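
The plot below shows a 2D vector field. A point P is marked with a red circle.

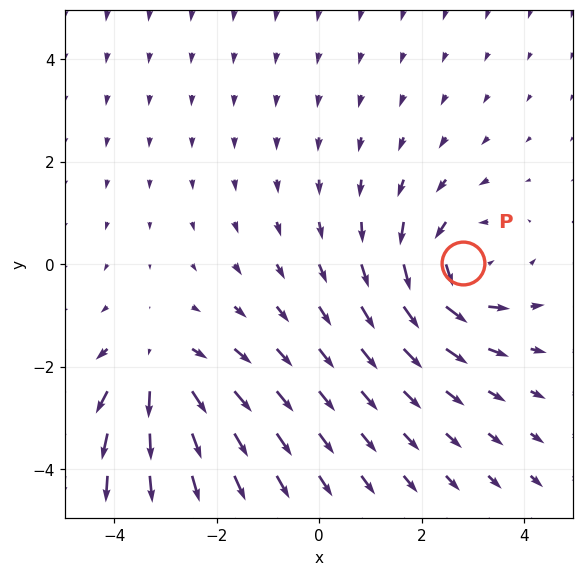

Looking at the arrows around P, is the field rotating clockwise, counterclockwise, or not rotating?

Near P at (2.8, 0.0) the arrows circulate counterclockwise. The curl (z-component) there is about +4; positive curl means counterclockwise rotation.

counterclockwise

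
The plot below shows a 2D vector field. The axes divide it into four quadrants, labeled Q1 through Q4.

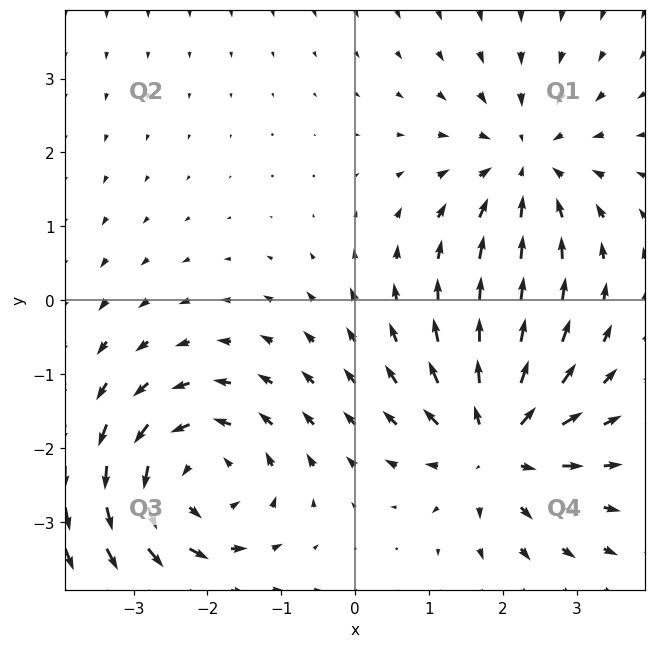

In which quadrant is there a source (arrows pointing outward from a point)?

Q4

The source sits at approximately (1.9, -1.9), which lies in quadrant Q4. The divergence there is about +5, positive as expected for a source.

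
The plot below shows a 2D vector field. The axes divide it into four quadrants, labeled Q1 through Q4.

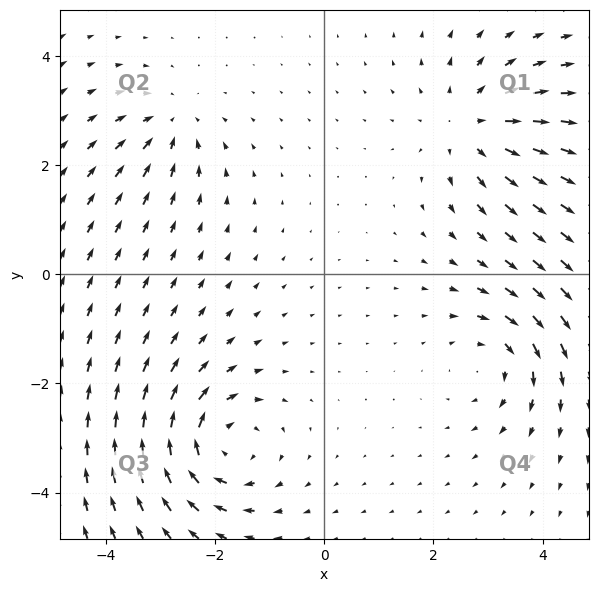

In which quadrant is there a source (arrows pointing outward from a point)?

The source sits at approximately (2.7, 2.7), which lies in quadrant Q1. The divergence there is about +4, positive as expected for a source.

Q1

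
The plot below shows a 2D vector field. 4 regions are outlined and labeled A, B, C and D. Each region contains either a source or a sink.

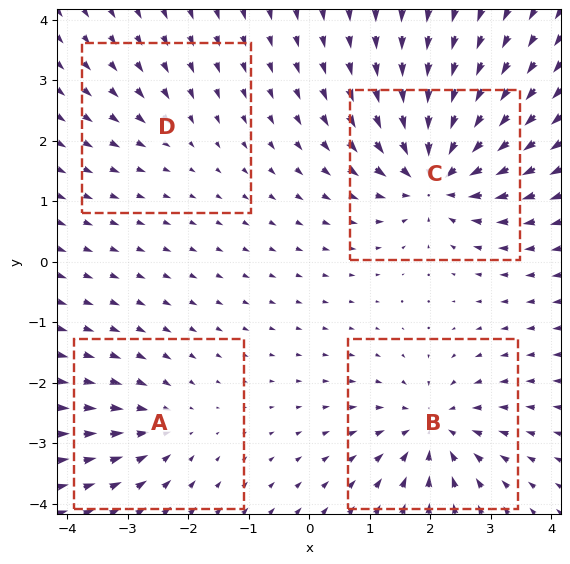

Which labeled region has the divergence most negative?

C

Divergence at each region's feature centre — A: about -4, B: about -6, C: about -8, D: about -2. Region C is most negative.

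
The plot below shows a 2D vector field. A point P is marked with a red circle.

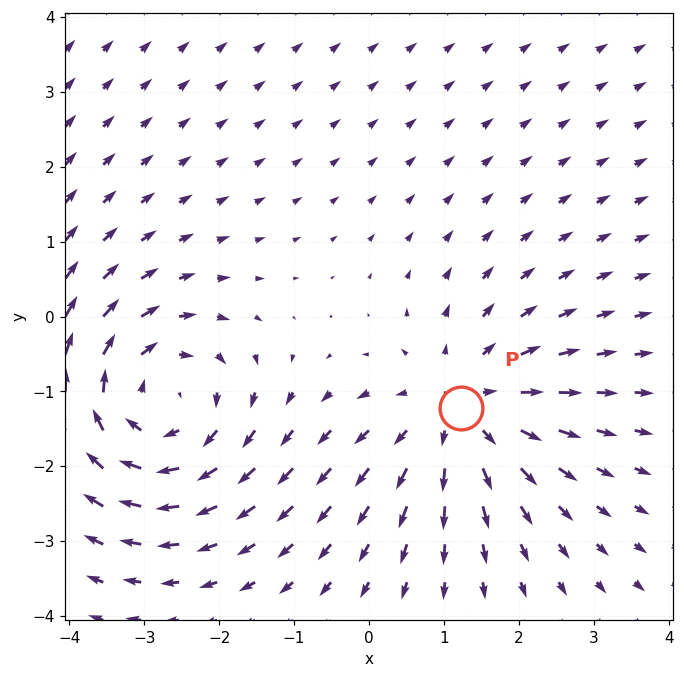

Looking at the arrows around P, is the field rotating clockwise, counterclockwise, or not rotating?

Near P at (1.2, -1.2) the arrows show no circulation. The curl there is ≈0.

not rotating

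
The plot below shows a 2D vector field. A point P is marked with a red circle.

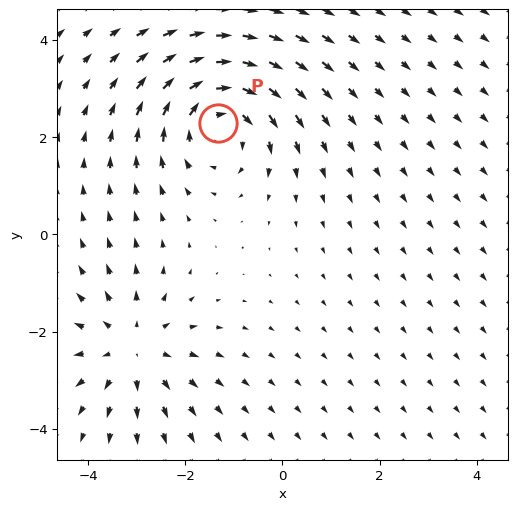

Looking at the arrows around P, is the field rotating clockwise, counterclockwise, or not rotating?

clockwise

Near P at (-1.3, 2.3) the arrows circulate clockwise. The curl (z-component) there is about -3; negative curl means clockwise rotation.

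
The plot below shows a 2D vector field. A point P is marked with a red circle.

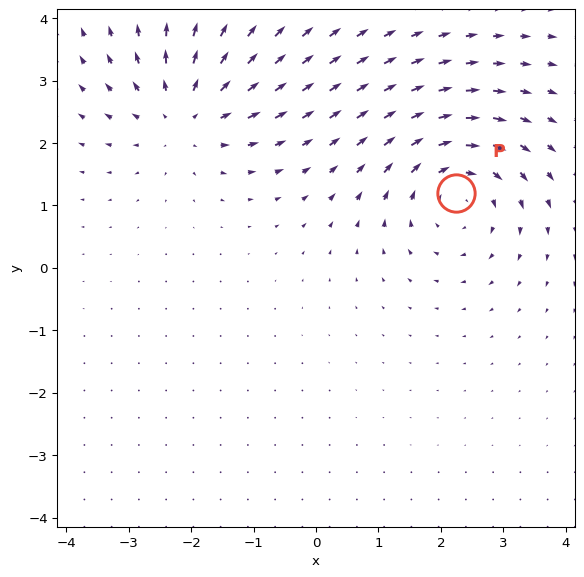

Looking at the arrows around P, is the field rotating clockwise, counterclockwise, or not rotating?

clockwise

Near P at (2.2, 1.2) the arrows circulate clockwise. The curl (z-component) there is about -4; negative curl means clockwise rotation.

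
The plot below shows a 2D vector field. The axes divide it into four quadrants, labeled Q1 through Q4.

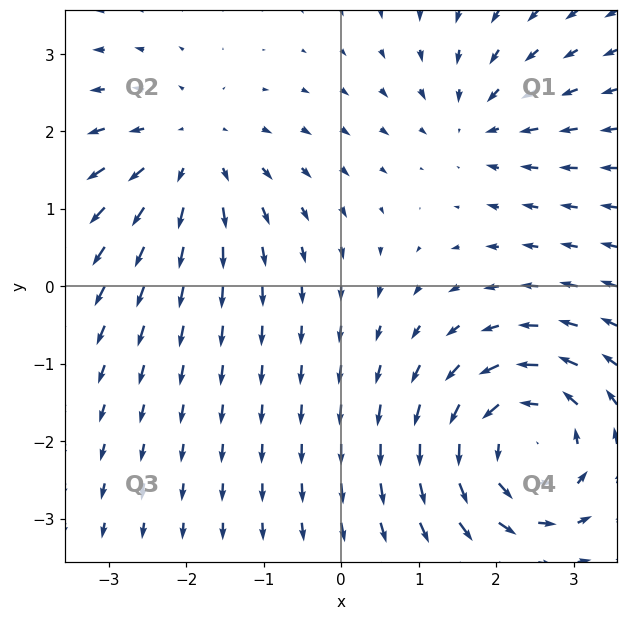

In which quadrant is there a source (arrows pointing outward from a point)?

The source sits at approximately (-2.0, 1.7), which lies in quadrant Q2. The divergence there is about +3, positive as expected for a source.

Q2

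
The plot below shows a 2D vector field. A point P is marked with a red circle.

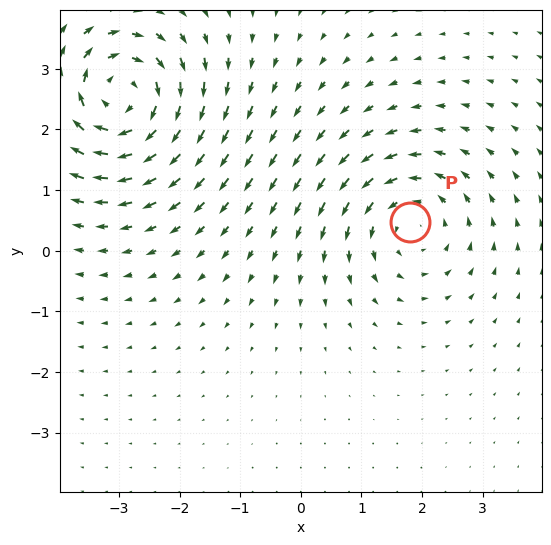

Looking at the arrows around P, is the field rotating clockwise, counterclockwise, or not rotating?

Near P at (1.8, 0.5) the arrows circulate counterclockwise. The curl (z-component) there is about +4; positive curl means counterclockwise rotation.

counterclockwise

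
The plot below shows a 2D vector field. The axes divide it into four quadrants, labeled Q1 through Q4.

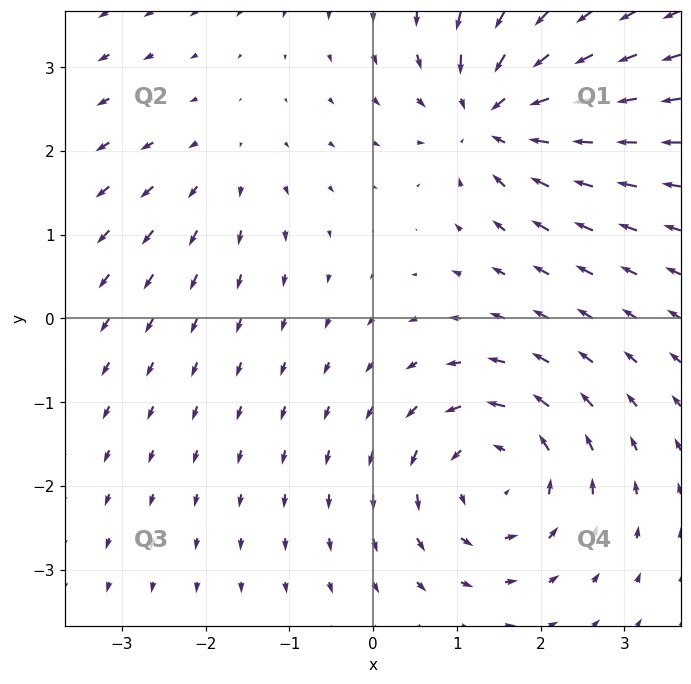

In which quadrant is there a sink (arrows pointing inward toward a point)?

The sink sits at approximately (1.4, 2.4), which lies in quadrant Q1. The divergence there is about -6, negative as expected for a sink.

Q1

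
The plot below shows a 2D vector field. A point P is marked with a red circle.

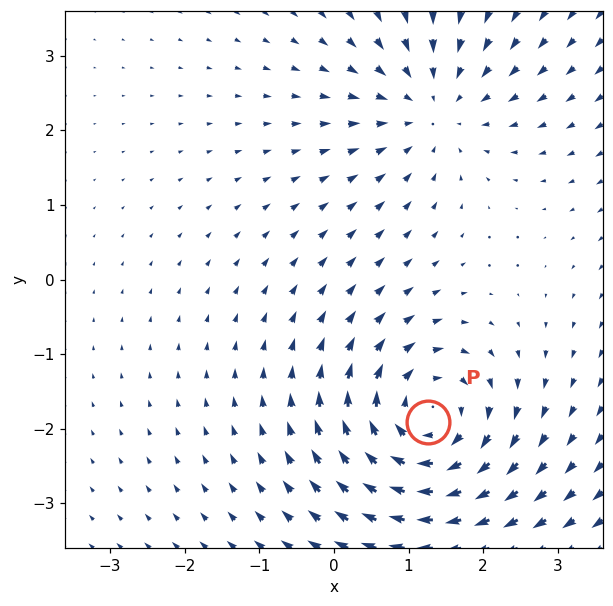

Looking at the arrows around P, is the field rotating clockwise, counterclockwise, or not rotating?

clockwise

Near P at (1.3, -1.9) the arrows circulate clockwise. The curl (z-component) there is about -4; negative curl means clockwise rotation.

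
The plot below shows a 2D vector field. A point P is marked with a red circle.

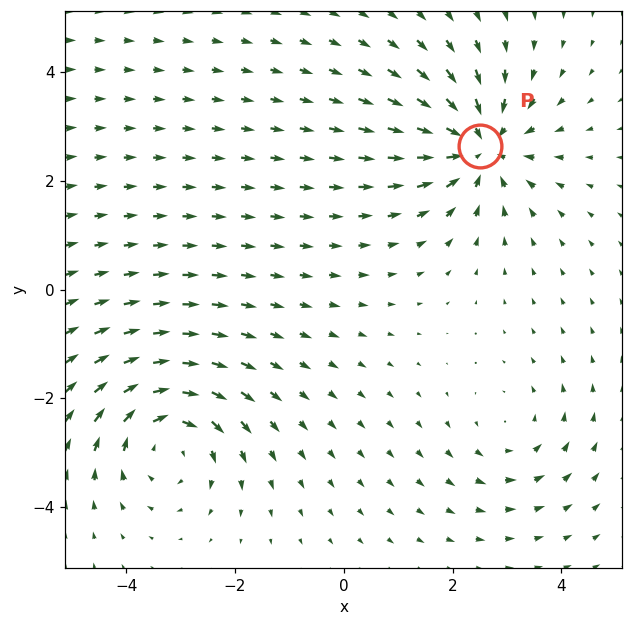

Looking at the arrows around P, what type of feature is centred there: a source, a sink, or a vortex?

At P (2.5, 2.6) the arrows converge inward. Divergence about -5, curl ≈0 — negative divergence with near-zero curl is a sink.

sink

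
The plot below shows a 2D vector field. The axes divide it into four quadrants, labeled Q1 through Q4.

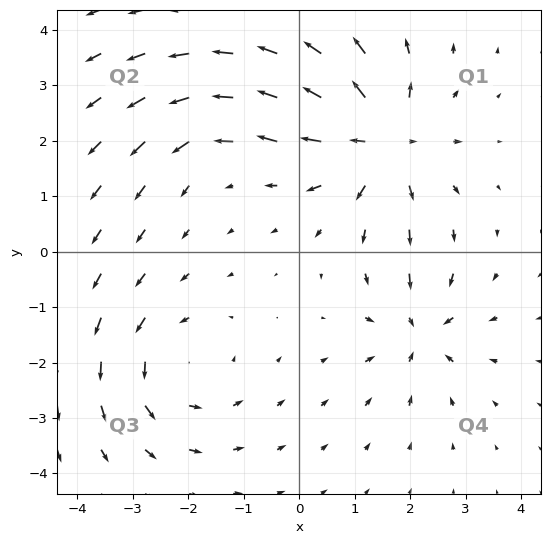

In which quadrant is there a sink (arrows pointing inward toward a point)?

The sink sits at approximately (2.2, -1.5), which lies in quadrant Q4. The divergence there is about -4, negative as expected for a sink.

Q4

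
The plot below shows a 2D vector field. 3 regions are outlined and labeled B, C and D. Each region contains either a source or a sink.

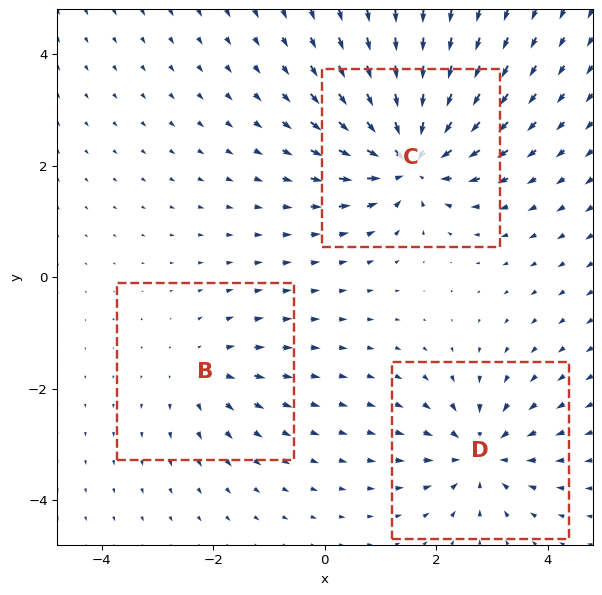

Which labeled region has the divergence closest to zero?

B

Divergence at each region's feature centre — B: about +3, C: about -6, D: about -4. Region B is closest to zero.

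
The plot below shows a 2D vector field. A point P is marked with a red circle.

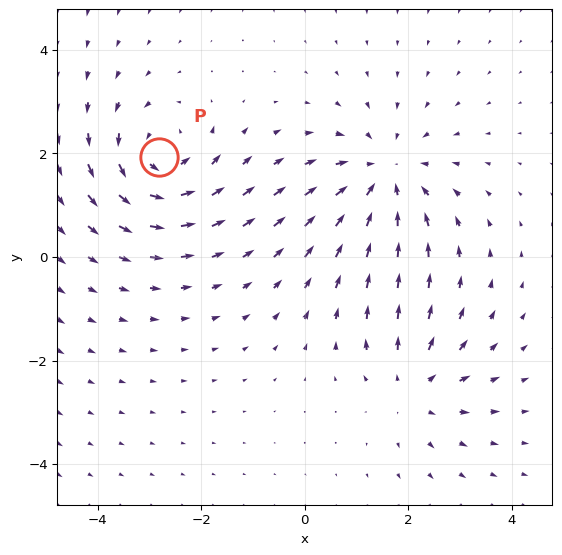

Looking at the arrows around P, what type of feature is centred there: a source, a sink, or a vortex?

vortex

At P (-2.8, 1.9) the arrows circulate counterclockwise. Divergence ≈0, curl about +4 — near-zero divergence with nonzero curl is a vortex.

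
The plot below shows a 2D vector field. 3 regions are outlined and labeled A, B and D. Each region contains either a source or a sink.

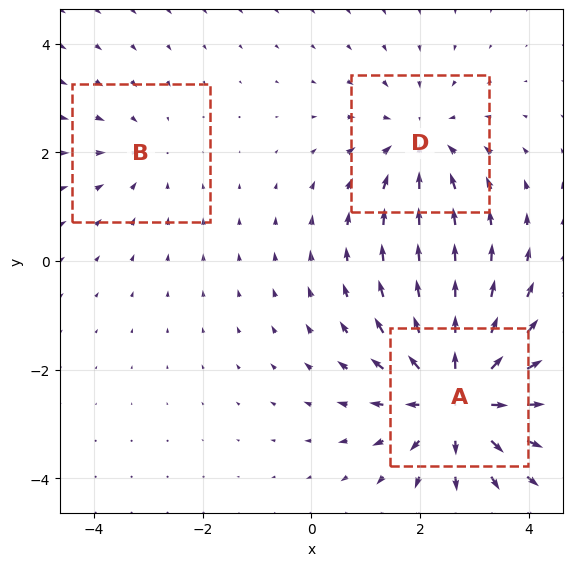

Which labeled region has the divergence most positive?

Divergence at each region's feature centre — A: about +4, B: about -2, D: about -3. Region A is most positive.

A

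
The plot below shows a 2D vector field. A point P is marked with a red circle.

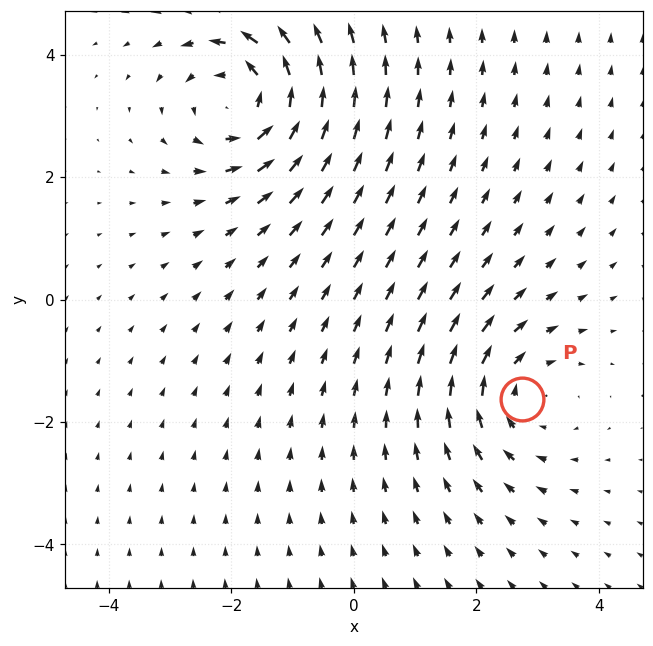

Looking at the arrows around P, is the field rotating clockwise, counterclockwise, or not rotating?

clockwise

Near P at (2.7, -1.6) the arrows circulate clockwise. The curl (z-component) there is about -2; negative curl means clockwise rotation.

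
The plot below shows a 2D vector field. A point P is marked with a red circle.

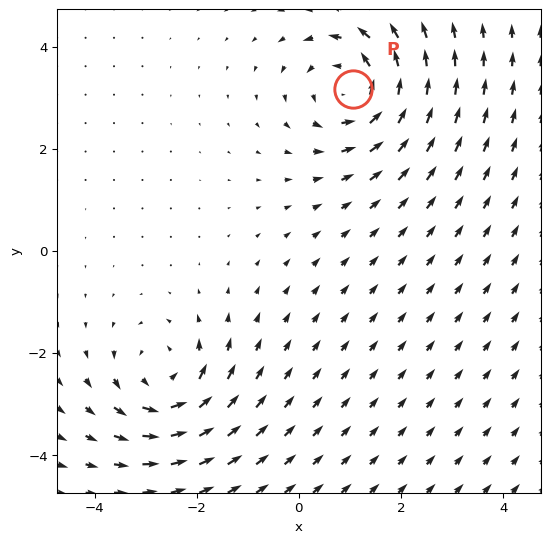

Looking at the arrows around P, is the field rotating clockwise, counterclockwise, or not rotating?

counterclockwise

Near P at (1.1, 3.2) the arrows circulate counterclockwise. The curl (z-component) there is about +4; positive curl means counterclockwise rotation.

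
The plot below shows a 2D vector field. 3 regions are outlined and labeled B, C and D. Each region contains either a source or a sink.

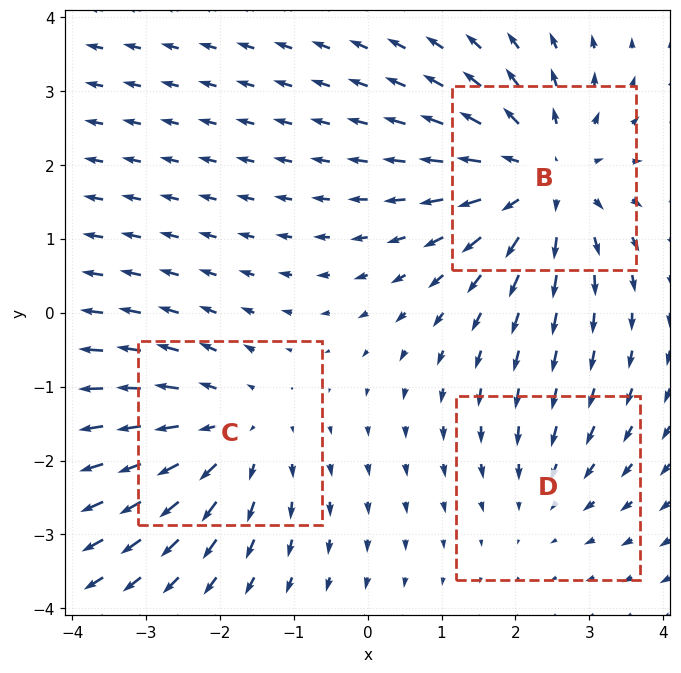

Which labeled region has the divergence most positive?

B

Divergence at each region's feature centre — B: about +4, C: about +3, D: about -2. Region B is most positive.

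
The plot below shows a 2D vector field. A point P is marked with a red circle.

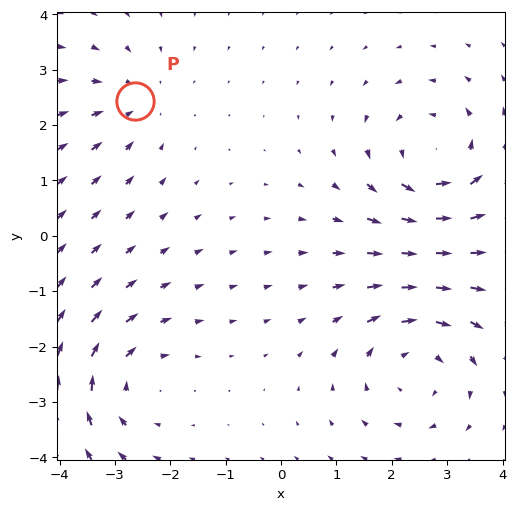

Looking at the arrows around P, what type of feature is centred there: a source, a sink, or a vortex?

At P (-2.6, 2.4) the arrows converge inward. Divergence about -3, curl ≈0 — negative divergence with near-zero curl is a sink.

sink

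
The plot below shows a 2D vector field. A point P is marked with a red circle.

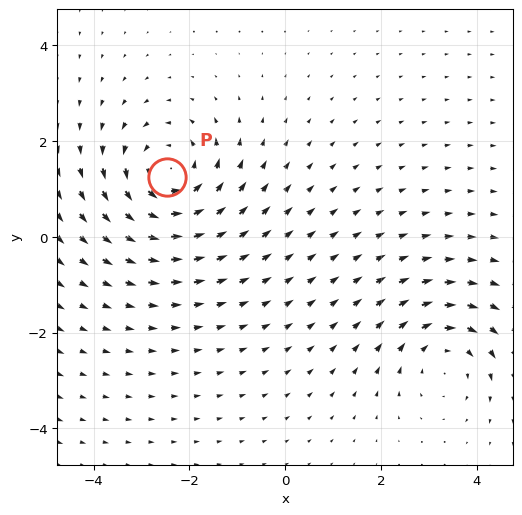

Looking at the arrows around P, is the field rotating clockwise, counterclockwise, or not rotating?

Near P at (-2.5, 1.2) the arrows circulate counterclockwise. The curl (z-component) there is about +3; positive curl means counterclockwise rotation.

counterclockwise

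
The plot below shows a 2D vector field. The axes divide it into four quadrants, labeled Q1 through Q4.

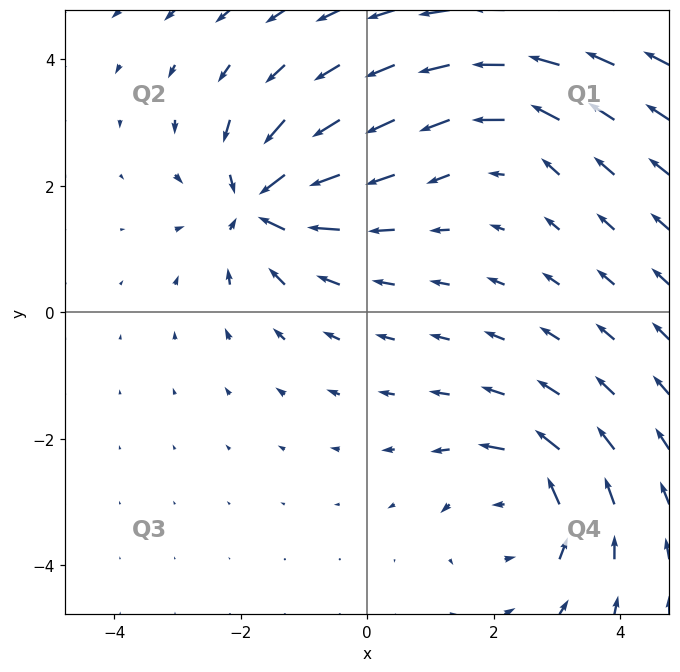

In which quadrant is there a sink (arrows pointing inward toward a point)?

Q2

The sink sits at approximately (-1.7, 1.7), which lies in quadrant Q2. The divergence there is about -6, negative as expected for a sink.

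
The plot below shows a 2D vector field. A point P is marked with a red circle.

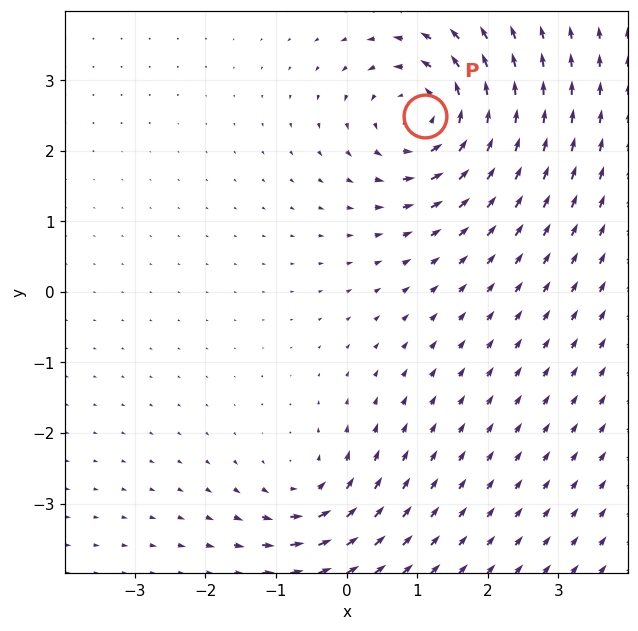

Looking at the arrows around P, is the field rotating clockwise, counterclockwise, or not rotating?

Near P at (1.1, 2.5) the arrows circulate counterclockwise. The curl (z-component) there is about +6; positive curl means counterclockwise rotation.

counterclockwise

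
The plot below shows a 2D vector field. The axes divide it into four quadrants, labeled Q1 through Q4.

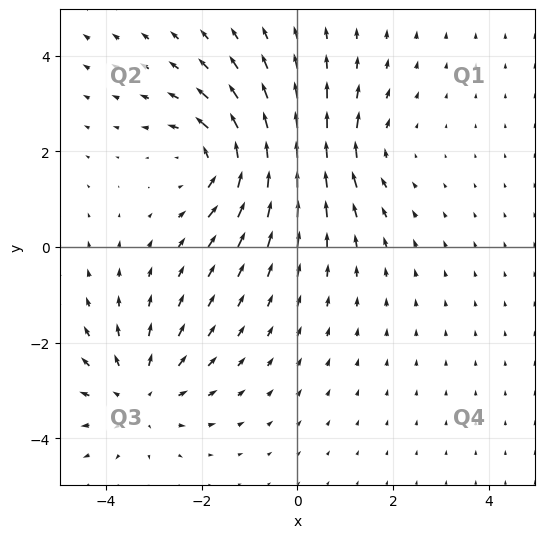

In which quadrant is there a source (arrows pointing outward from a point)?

The source sits at approximately (-3.3, -3.1), which lies in quadrant Q3. The divergence there is about +3, positive as expected for a source.

Q3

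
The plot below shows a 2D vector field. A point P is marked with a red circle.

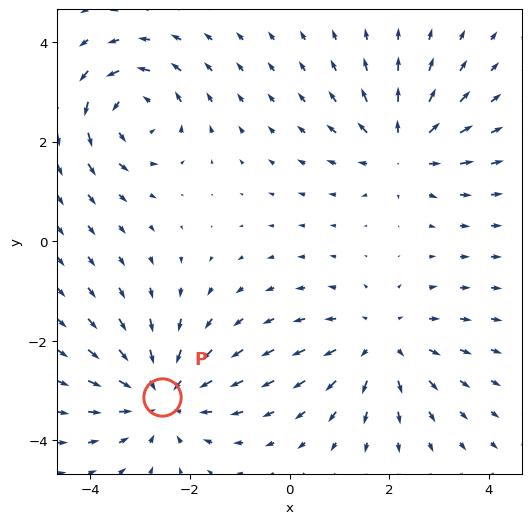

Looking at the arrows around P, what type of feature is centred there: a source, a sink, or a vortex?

sink

At P (-2.6, -3.1) the arrows converge inward. Divergence about -4, curl ≈0 — negative divergence with near-zero curl is a sink.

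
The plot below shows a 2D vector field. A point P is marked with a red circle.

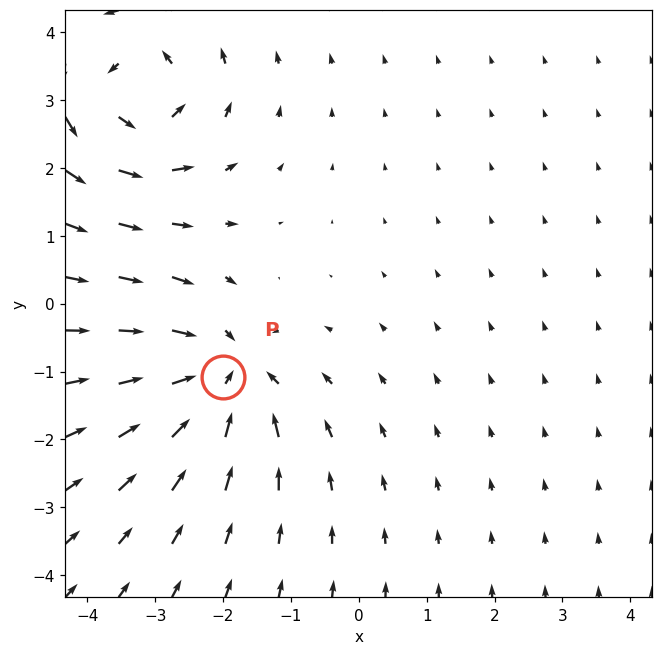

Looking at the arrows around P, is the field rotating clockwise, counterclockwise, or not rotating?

Near P at (-2.0, -1.1) the arrows show no circulation. The curl there is ≈0.

not rotating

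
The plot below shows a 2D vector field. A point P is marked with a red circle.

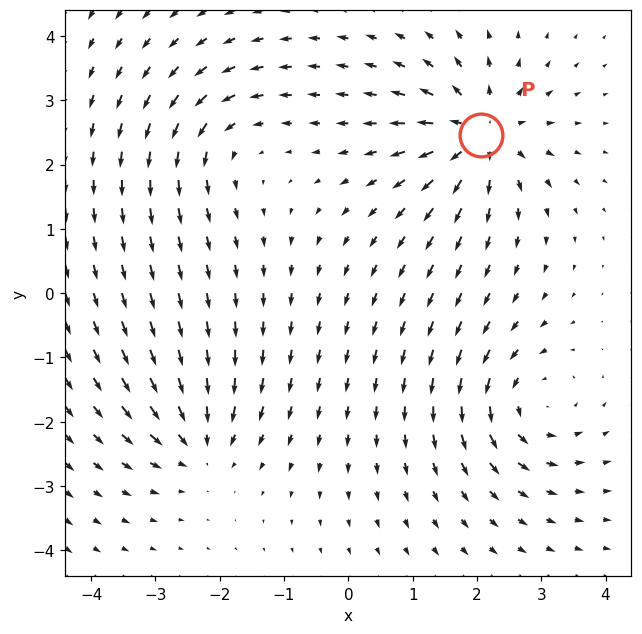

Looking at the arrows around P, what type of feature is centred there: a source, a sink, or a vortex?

source

At P (2.1, 2.5) the arrows spread outward. Divergence about +6, curl ≈0 — positive divergence with near-zero curl is a source.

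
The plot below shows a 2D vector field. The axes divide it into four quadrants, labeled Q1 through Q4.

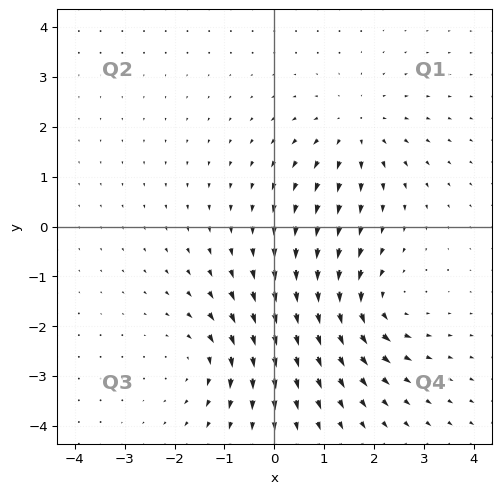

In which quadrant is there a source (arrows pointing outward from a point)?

The source sits at approximately (1.6, 1.9), which lies in quadrant Q1. The divergence there is about +4, positive as expected for a source.

Q1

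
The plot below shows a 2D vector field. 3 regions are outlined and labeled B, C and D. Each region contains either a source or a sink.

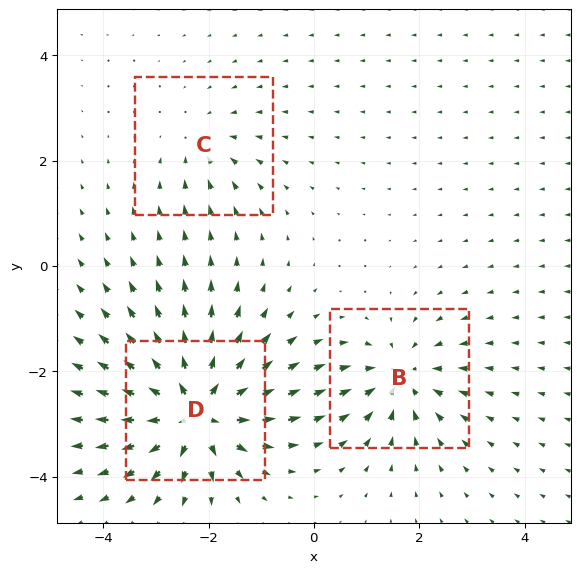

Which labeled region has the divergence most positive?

Divergence at each region's feature centre — B: about -4, C: about -2, D: about +6. Region D is most positive.

D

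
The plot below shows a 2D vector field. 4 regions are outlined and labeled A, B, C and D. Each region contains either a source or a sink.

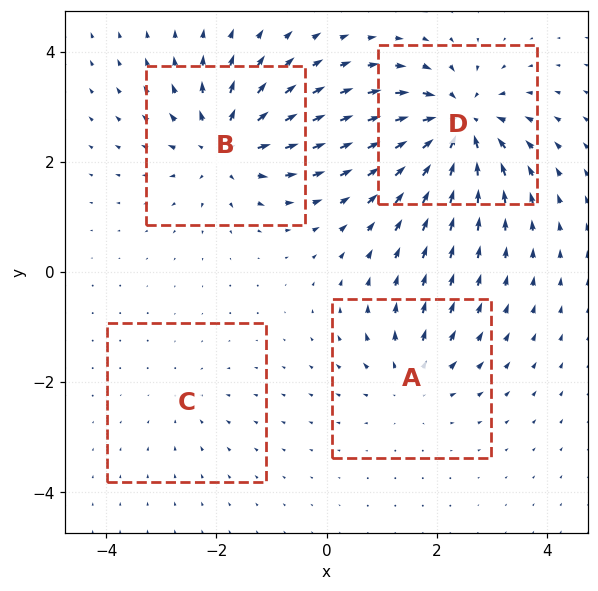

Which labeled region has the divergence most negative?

D

Divergence at each region's feature centre — A: about +4, B: about +6, C: about -2, D: about -8. Region D is most negative.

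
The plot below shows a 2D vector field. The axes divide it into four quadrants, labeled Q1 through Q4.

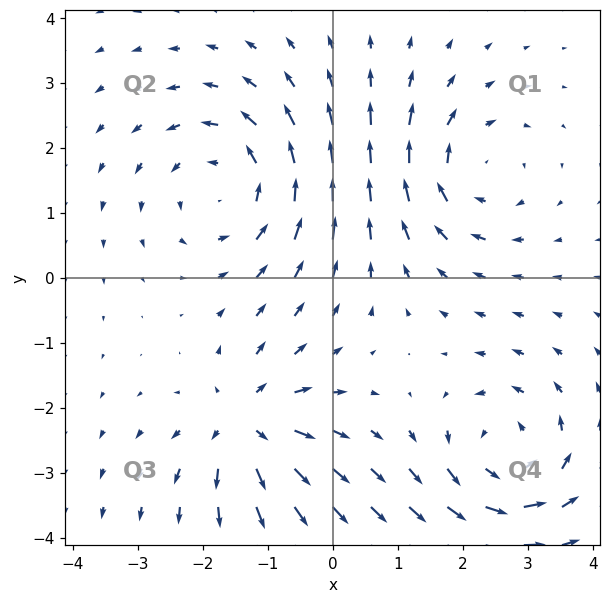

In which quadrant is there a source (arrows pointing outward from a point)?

The source sits at approximately (-1.3, -2.3), which lies in quadrant Q3. The divergence there is about +5, positive as expected for a source.

Q3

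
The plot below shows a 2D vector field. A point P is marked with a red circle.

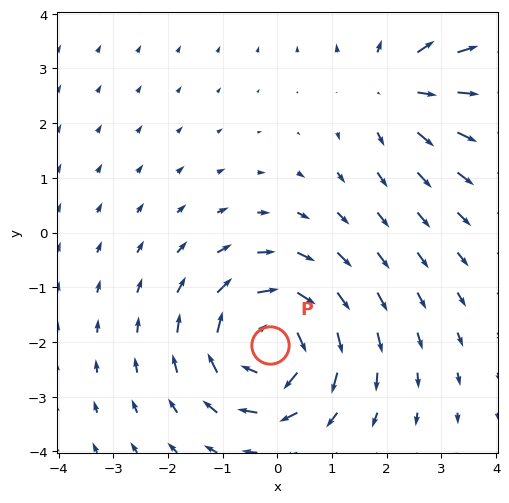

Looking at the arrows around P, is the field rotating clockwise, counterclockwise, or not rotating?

clockwise

Near P at (-0.1, -2.1) the arrows circulate clockwise. The curl (z-component) there is about -5; negative curl means clockwise rotation.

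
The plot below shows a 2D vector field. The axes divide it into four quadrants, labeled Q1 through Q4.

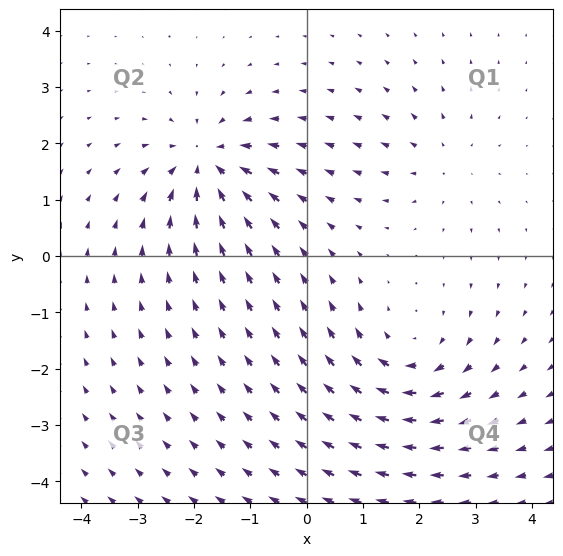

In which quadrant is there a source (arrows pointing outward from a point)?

Q1

The source sits at approximately (2.4, 1.7), which lies in quadrant Q1. The divergence there is about +3, positive as expected for a source.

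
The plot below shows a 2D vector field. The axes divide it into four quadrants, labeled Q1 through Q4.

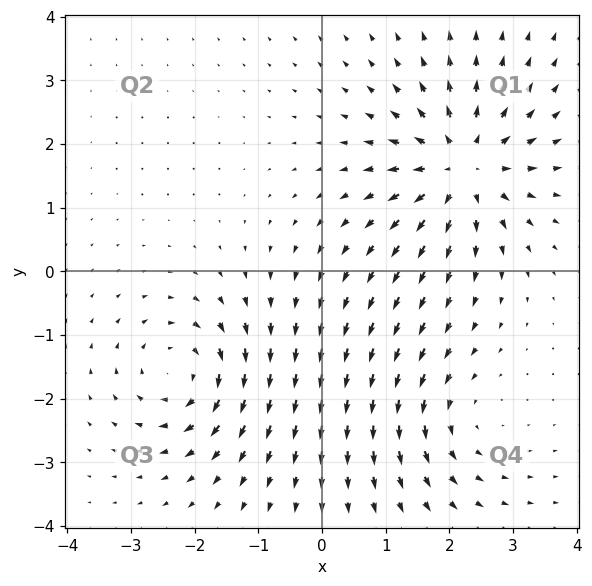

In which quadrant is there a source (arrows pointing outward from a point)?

Q1

The source sits at approximately (2.2, 1.6), which lies in quadrant Q1. The divergence there is about +6, positive as expected for a source.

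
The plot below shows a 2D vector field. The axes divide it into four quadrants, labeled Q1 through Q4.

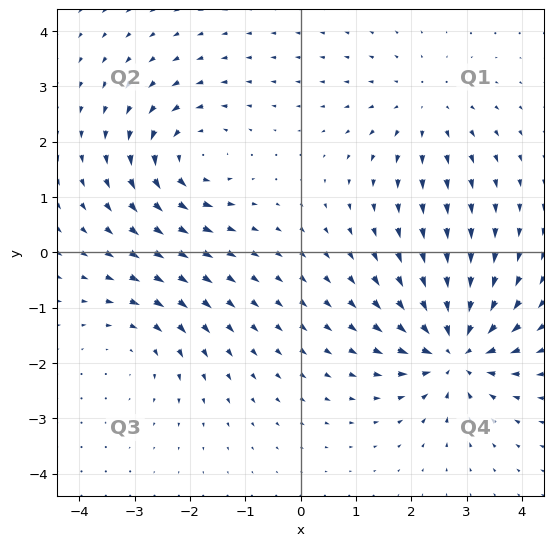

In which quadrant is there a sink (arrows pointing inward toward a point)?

Q4

The sink sits at approximately (2.8, -1.8), which lies in quadrant Q4. The divergence there is about -6, negative as expected for a sink.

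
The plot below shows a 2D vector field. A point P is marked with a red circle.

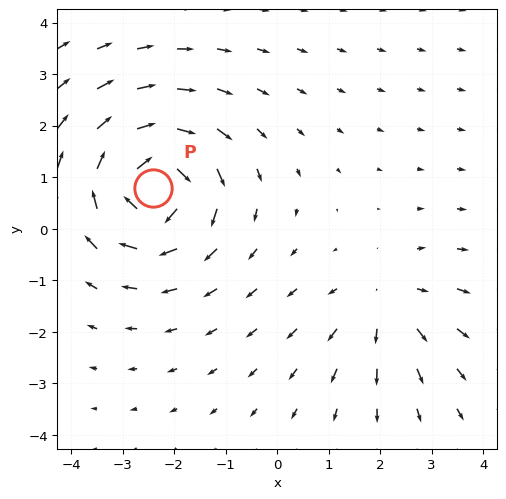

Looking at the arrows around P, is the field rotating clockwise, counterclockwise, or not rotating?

clockwise

Near P at (-2.4, 0.8) the arrows circulate clockwise. The curl (z-component) there is about -6; negative curl means clockwise rotation.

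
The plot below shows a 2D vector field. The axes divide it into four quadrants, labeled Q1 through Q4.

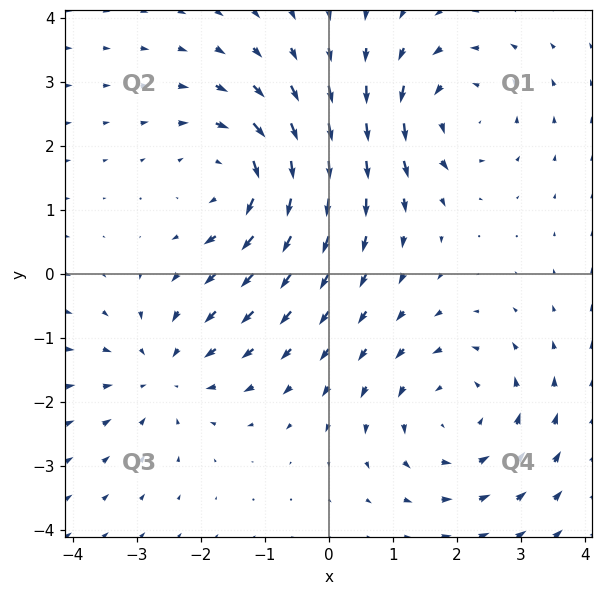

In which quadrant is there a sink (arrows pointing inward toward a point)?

The sink sits at approximately (-2.6, -1.5), which lies in quadrant Q3. The divergence there is about -3, negative as expected for a sink.

Q3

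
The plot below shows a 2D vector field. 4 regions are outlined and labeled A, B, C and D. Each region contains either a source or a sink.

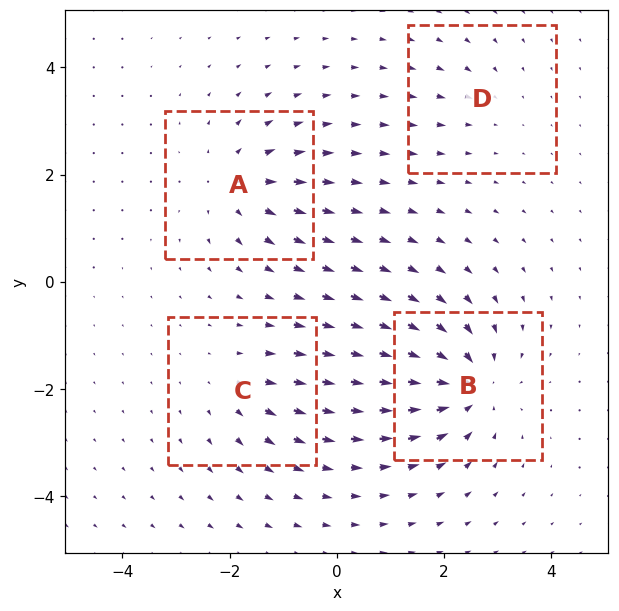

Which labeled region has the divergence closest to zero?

D

Divergence at each region's feature centre — A: about +5, B: about -7, C: about +3, D: about -2. Region D is closest to zero.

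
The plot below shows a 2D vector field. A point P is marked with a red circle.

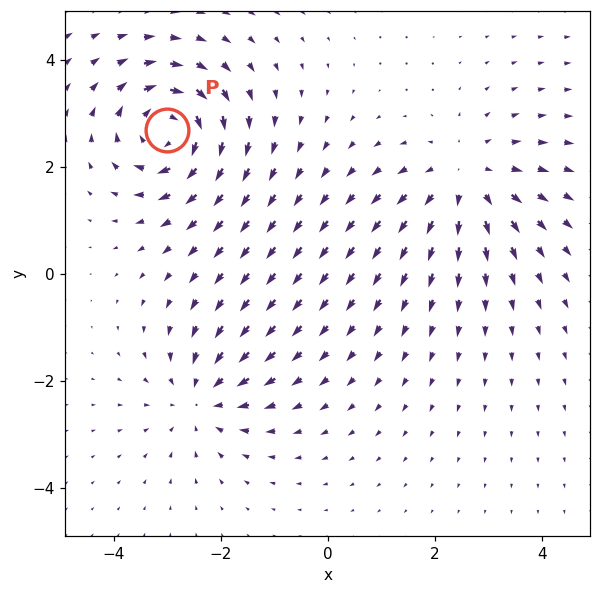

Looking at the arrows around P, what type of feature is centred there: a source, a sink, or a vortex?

vortex

At P (-3.0, 2.7) the arrows circulate clockwise. Divergence ≈0, curl about -6 — near-zero divergence with nonzero curl is a vortex.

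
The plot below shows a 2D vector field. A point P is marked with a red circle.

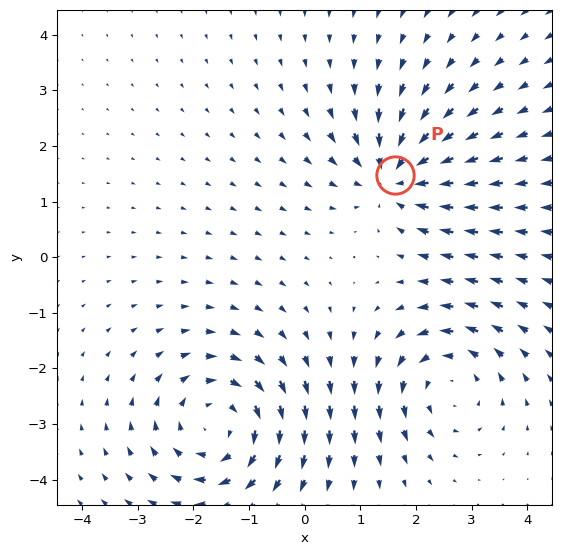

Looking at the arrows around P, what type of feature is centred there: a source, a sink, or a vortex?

At P (1.6, 1.5) the arrows converge inward. Divergence about -5, curl ≈0 — negative divergence with near-zero curl is a sink.

sink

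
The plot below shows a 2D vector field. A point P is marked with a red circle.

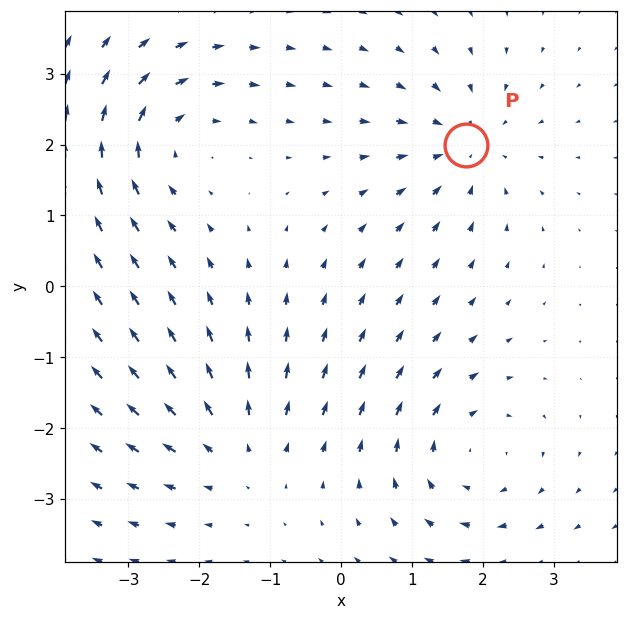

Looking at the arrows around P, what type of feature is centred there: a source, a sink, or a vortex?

At P (1.8, 2.0) the arrows converge inward. Divergence about -4, curl ≈0 — negative divergence with near-zero curl is a sink.

sink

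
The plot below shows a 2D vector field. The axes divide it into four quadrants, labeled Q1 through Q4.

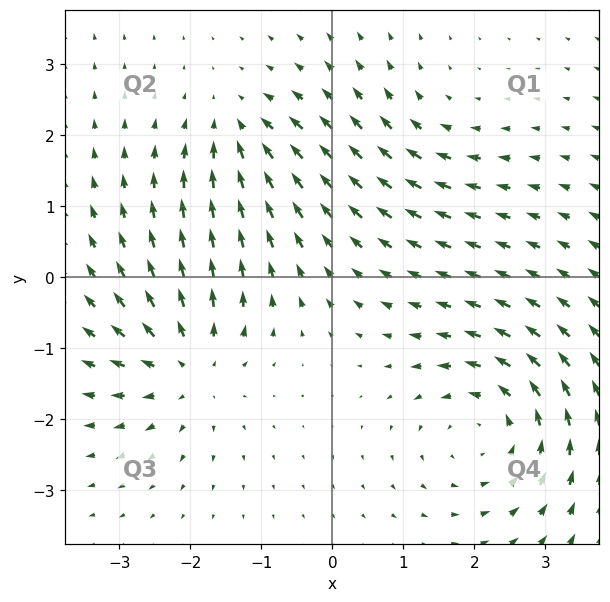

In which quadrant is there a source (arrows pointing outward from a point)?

Q3

The source sits at approximately (-2.0, -1.3), which lies in quadrant Q3. The divergence there is about +5, positive as expected for a source.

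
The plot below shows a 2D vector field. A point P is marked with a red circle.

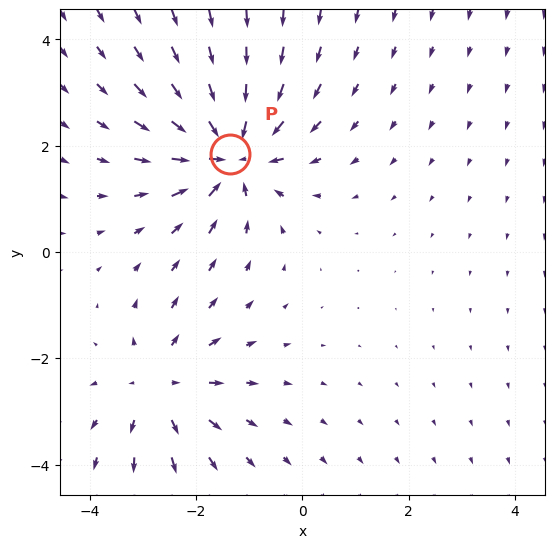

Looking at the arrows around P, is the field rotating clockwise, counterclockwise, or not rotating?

Near P at (-1.4, 1.8) the arrows show no circulation. The curl there is ≈0.

not rotating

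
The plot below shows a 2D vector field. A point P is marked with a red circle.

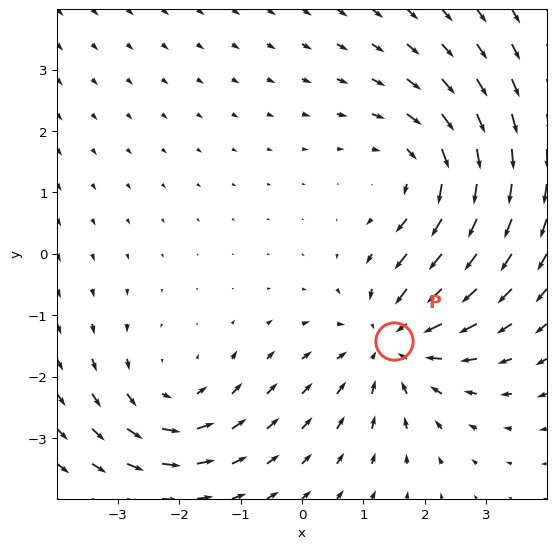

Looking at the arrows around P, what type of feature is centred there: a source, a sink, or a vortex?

At P (1.5, -1.4) the arrows converge inward. Divergence about -4, curl ≈0 — negative divergence with near-zero curl is a sink.

sink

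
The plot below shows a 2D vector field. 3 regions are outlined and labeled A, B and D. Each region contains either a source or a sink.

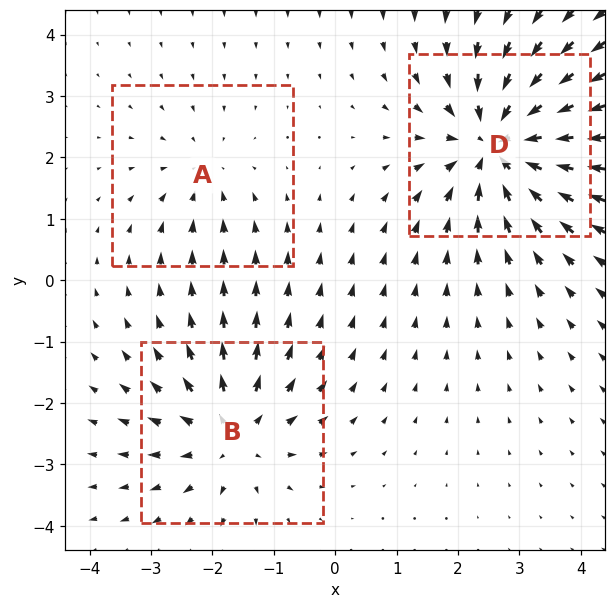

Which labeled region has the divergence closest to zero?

A

Divergence at each region's feature centre — A: about -2, B: about +3, D: about -5. Region A is closest to zero.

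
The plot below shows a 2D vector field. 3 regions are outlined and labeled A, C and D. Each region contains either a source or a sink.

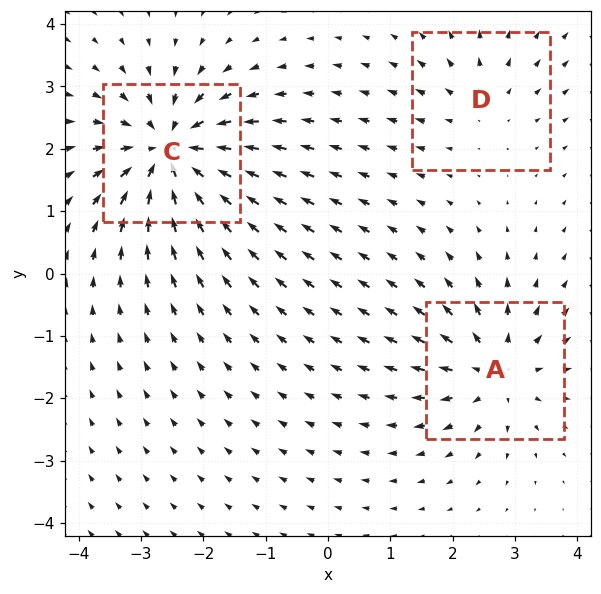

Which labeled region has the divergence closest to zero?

Divergence at each region's feature centre — A: about +4, C: about -6, D: about +2. Region D is closest to zero.

D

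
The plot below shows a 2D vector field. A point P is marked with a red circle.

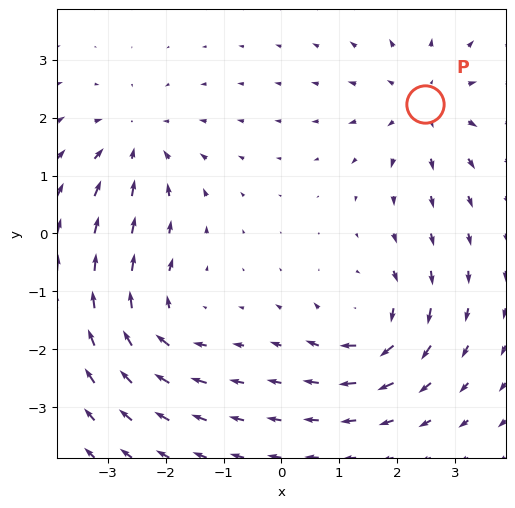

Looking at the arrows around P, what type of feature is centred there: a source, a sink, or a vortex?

source

At P (2.5, 2.2) the arrows spread outward. Divergence about +4, curl ≈0 — positive divergence with near-zero curl is a source.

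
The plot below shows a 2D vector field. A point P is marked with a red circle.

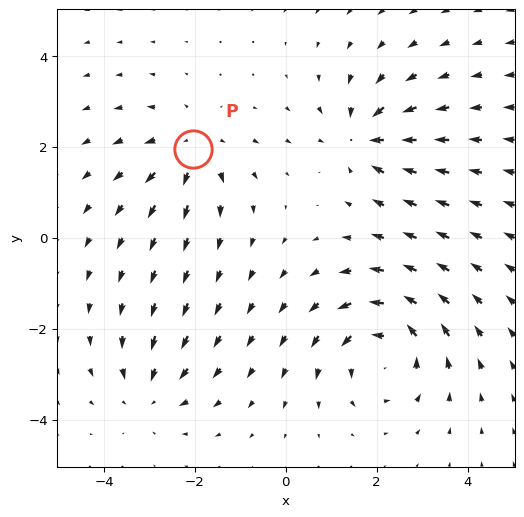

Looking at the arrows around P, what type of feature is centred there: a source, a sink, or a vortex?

source

At P (-2.0, 2.0) the arrows spread outward. Divergence about +3, curl ≈0 — positive divergence with near-zero curl is a source.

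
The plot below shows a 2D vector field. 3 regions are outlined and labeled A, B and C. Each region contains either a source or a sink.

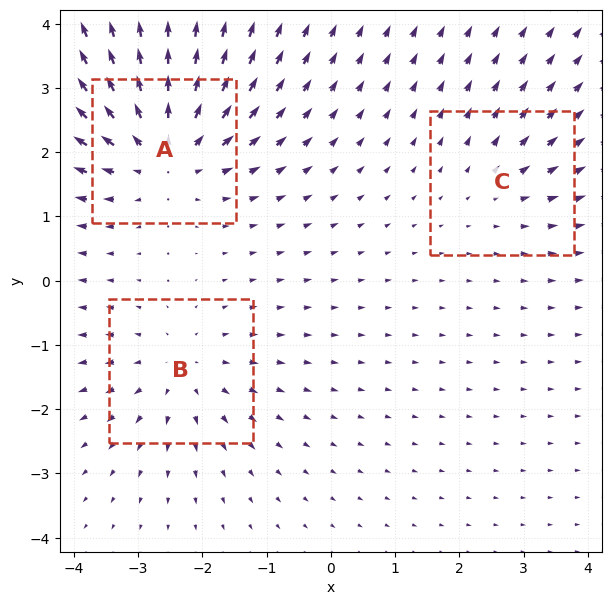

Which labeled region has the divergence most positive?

Divergence at each region's feature centre — A: about +4, B: about +3, C: about +2. Region A is most positive.

A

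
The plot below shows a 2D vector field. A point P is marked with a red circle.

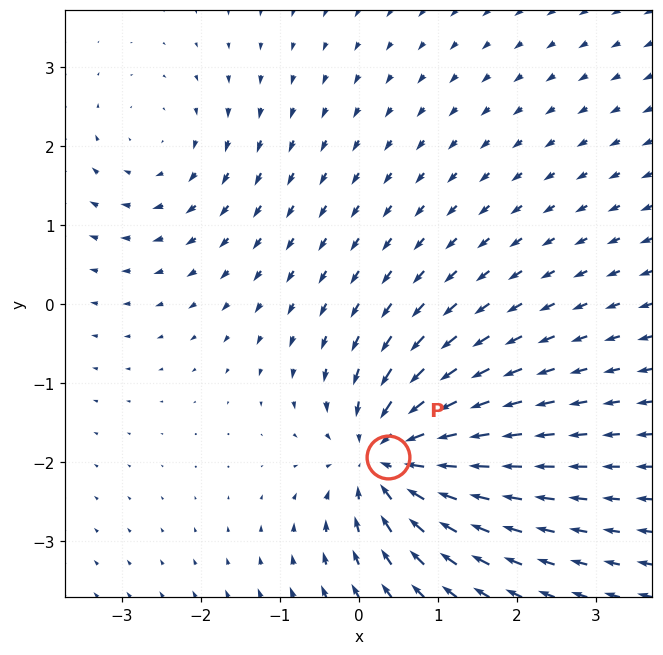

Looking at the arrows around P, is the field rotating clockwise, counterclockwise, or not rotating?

not rotating

Near P at (0.4, -1.9) the arrows show no circulation. The curl there is ≈0.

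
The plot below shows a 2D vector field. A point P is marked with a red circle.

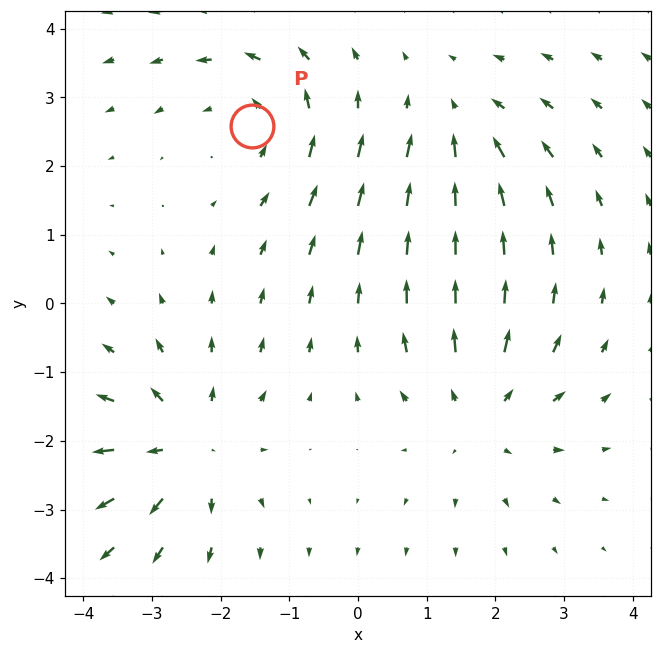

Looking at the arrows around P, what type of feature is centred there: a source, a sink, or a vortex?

At P (-1.5, 2.6) the arrows circulate counterclockwise. Divergence ≈0, curl about +4 — near-zero divergence with nonzero curl is a vortex.

vortex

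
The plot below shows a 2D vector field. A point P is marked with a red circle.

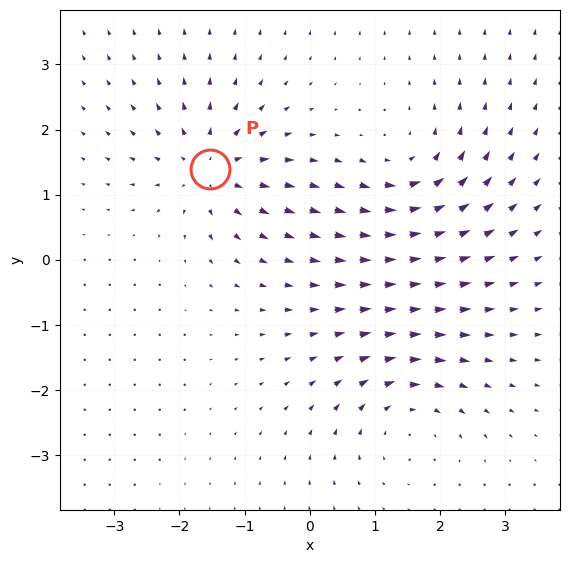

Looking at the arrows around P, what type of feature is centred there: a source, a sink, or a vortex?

source

At P (-1.5, 1.4) the arrows spread outward. Divergence about +6, curl ≈0 — positive divergence with near-zero curl is a source.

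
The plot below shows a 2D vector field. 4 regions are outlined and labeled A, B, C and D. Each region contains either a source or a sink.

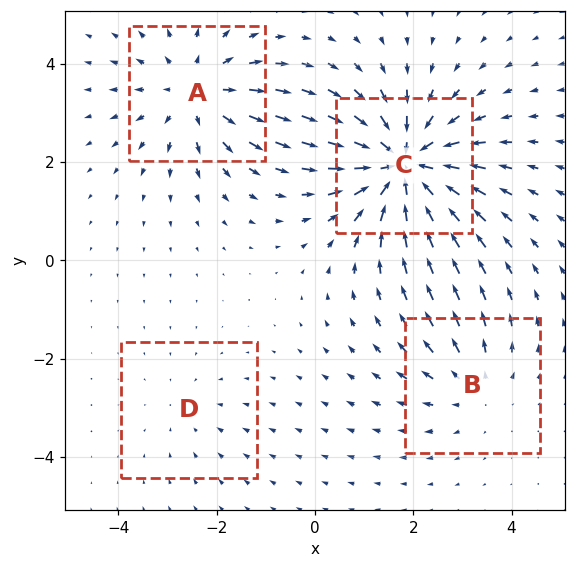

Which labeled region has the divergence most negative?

Divergence at each region's feature centre — A: about +4, B: about +3, C: about -7, D: about -2. Region C is most negative.

C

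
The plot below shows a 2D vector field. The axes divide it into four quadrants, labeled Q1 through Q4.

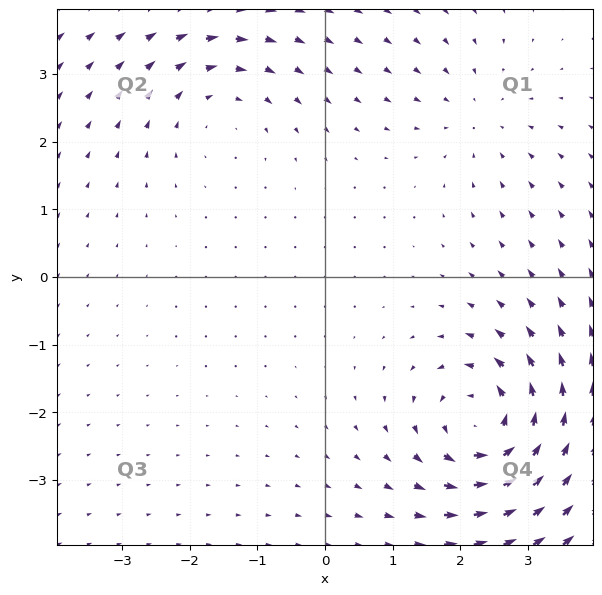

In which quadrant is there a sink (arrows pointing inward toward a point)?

The sink sits at approximately (2.3, 2.4), which lies in quadrant Q1. The divergence there is about -2, negative as expected for a sink.

Q1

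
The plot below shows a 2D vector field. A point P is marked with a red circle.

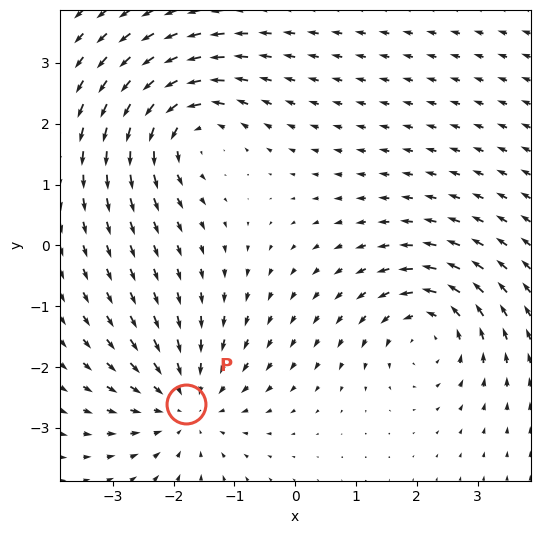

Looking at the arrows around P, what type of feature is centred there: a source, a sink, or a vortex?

sink

At P (-1.8, -2.6) the arrows converge inward. Divergence about -4, curl ≈0 — negative divergence with near-zero curl is a sink.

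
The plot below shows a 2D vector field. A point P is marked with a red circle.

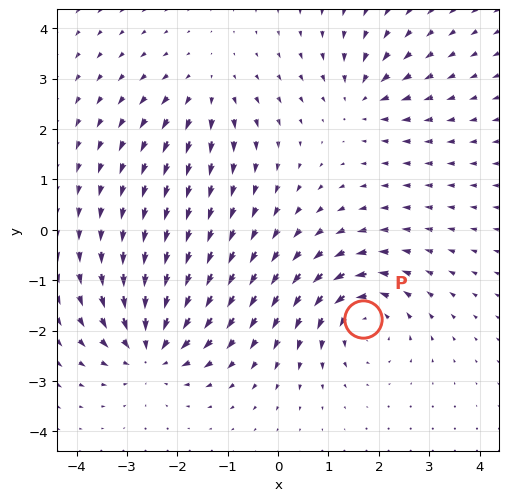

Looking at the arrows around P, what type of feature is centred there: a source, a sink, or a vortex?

vortex

At P (1.7, -1.8) the arrows circulate counterclockwise. Divergence ≈0, curl about +5 — near-zero divergence with nonzero curl is a vortex.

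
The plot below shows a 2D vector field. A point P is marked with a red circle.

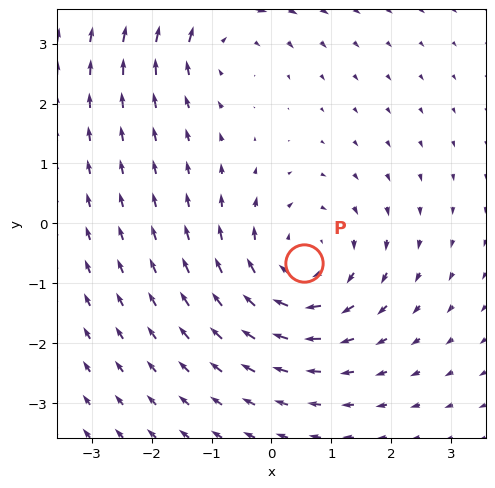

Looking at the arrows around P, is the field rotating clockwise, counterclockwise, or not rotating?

clockwise

Near P at (0.5, -0.7) the arrows circulate clockwise. The curl (z-component) there is about -4; negative curl means clockwise rotation.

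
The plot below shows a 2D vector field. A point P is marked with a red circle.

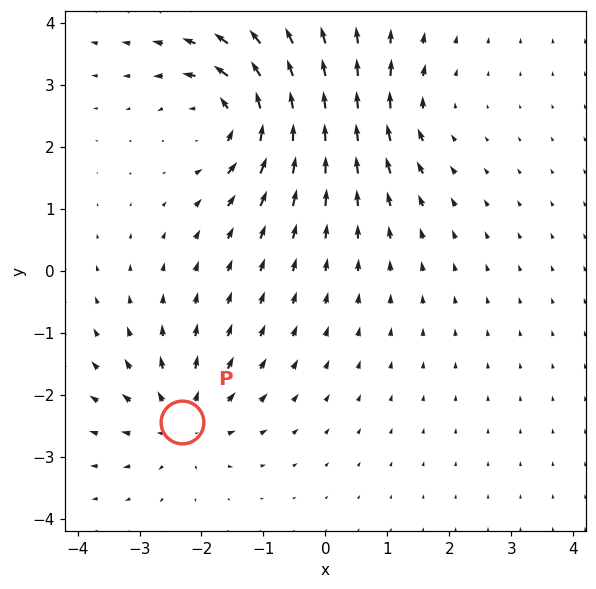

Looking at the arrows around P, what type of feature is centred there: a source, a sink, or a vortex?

source

At P (-2.3, -2.4) the arrows spread outward. Divergence about +4, curl ≈0 — positive divergence with near-zero curl is a source.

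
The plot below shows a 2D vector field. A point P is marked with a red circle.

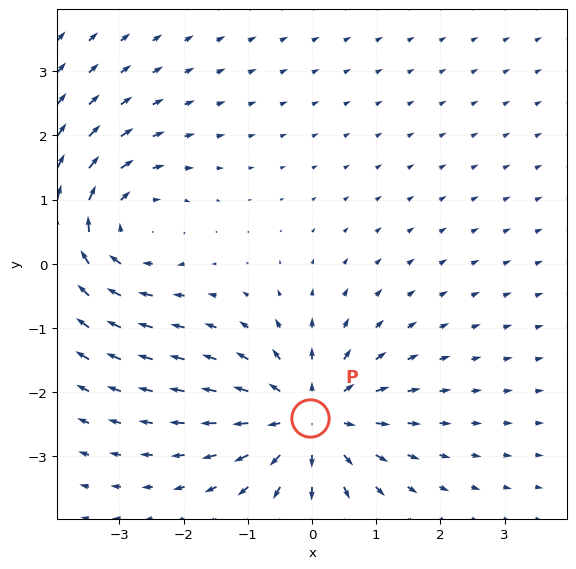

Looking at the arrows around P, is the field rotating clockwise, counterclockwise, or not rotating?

Near P at (-0.0, -2.4) the arrows show no circulation. The curl there is ≈0.

not rotating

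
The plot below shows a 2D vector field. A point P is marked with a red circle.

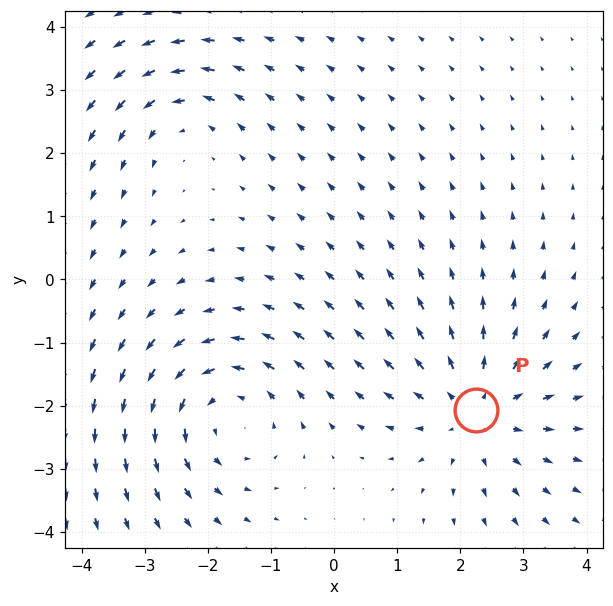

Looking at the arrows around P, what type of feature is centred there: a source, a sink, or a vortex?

At P (2.3, -2.1) the arrows spread outward. Divergence about +4, curl ≈0 — positive divergence with near-zero curl is a source.

source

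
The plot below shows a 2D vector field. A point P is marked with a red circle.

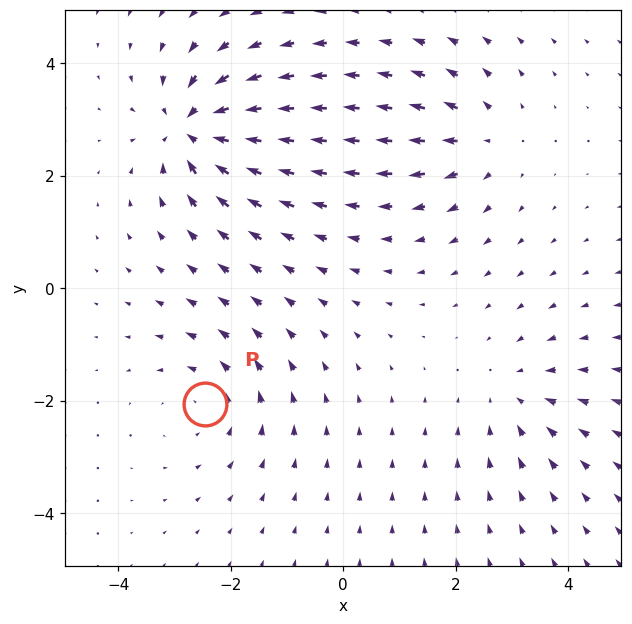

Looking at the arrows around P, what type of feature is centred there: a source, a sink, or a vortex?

vortex

At P (-2.5, -2.1) the arrows circulate counterclockwise. Divergence ≈0, curl about +3 — near-zero divergence with nonzero curl is a vortex.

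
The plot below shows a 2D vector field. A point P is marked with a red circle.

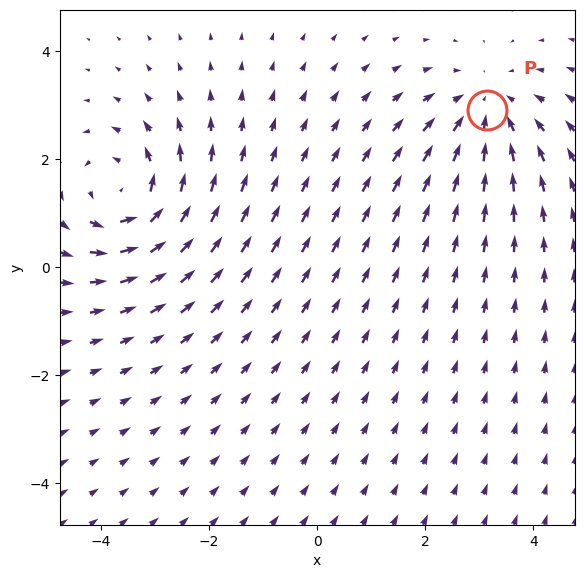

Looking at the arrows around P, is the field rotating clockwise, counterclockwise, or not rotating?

not rotating

Near P at (3.2, 2.9) the arrows show no circulation. The curl there is ≈0.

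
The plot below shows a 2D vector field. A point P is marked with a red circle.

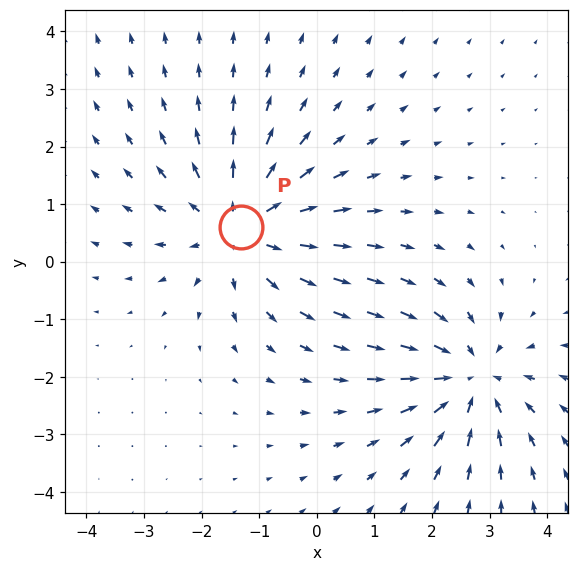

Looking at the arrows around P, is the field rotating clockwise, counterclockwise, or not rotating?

not rotating

Near P at (-1.3, 0.6) the arrows show no circulation. The curl there is ≈0.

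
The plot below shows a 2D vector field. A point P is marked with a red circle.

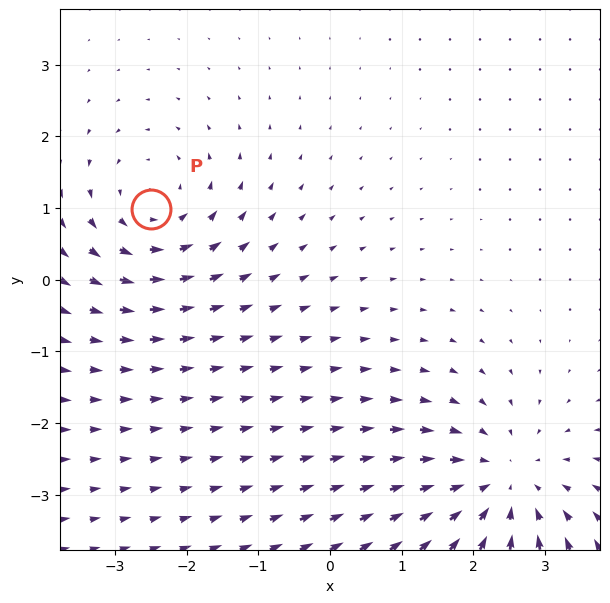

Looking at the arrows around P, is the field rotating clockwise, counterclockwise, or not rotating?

counterclockwise

Near P at (-2.5, 1.0) the arrows circulate counterclockwise. The curl (z-component) there is about +2; positive curl means counterclockwise rotation.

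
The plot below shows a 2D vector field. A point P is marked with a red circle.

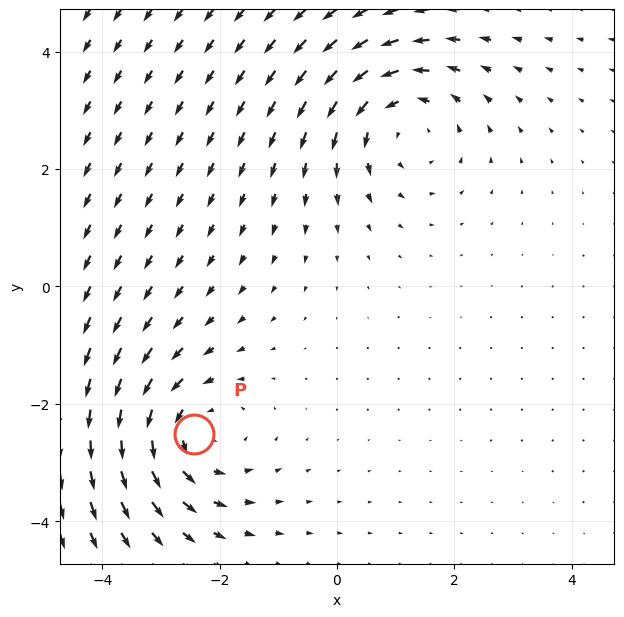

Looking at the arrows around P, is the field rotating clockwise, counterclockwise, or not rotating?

counterclockwise

Near P at (-2.4, -2.5) the arrows circulate counterclockwise. The curl (z-component) there is about +4; positive curl means counterclockwise rotation.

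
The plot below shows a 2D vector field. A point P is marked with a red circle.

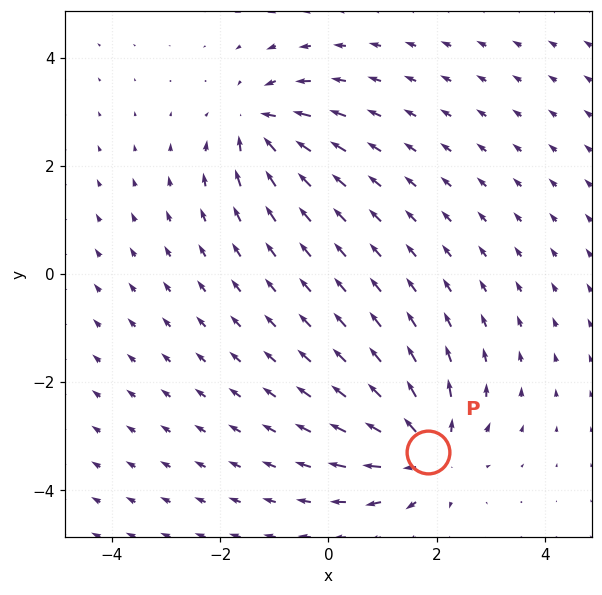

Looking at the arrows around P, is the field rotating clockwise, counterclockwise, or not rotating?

not rotating

Near P at (1.8, -3.3) the arrows show no circulation. The curl there is ≈0.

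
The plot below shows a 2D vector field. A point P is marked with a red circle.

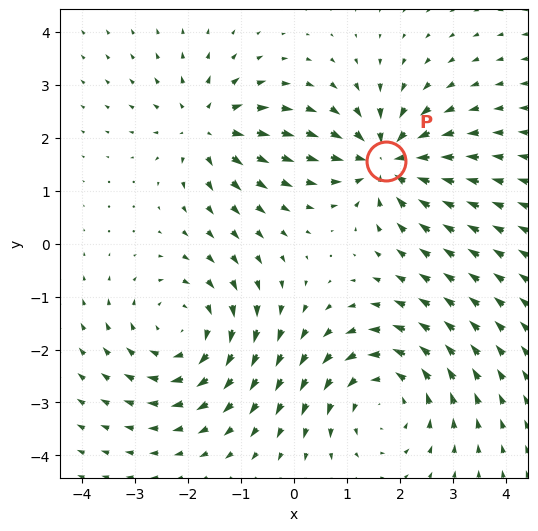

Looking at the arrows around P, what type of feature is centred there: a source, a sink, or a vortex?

sink

At P (1.7, 1.6) the arrows converge inward. Divergence about -6, curl ≈0 — negative divergence with near-zero curl is a sink.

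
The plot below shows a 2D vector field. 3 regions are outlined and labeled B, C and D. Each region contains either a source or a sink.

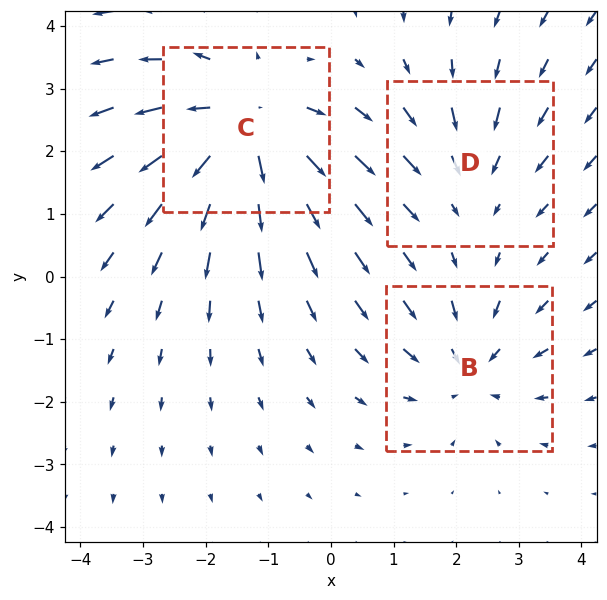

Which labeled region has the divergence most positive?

Divergence at each region's feature centre — B: about -3, C: about +4, D: about -2. Region C is most positive.

C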